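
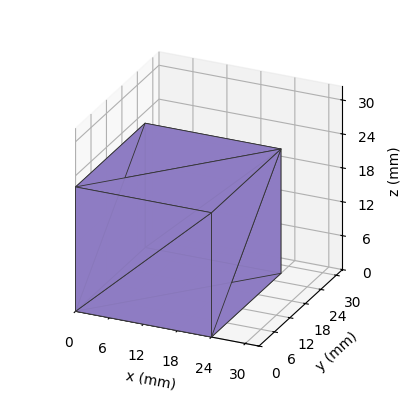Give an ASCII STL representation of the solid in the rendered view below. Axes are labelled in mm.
Reading the render: the shape is a rectangular box, roughly 24 × 27 mm footprint and 22 mm tall (dimensions read to the nearest mm from the axis ticks). For the STL, each face is triangulated and given an outward normal.

solid part
  facet normal 0.0000 0.0000 -1.0000
    outer loop
      vertex 24.000 27.000 0.000
      vertex 24.000 0.000 0.000
      vertex 0.000 0.000 0.000
    endloop
  endfacet
  facet normal 0.0000 0.0000 -1.0000
    outer loop
      vertex 0.000 27.000 0.000
      vertex 24.000 27.000 0.000
      vertex 0.000 0.000 0.000
    endloop
  endfacet
  facet normal 0.0000 0.0000 1.0000
    outer loop
      vertex 0.000 0.000 22.000
      vertex 24.000 0.000 22.000
      vertex 24.000 27.000 22.000
    endloop
  endfacet
  facet normal 0.0000 0.0000 1.0000
    outer loop
      vertex 0.000 0.000 22.000
      vertex 24.000 27.000 22.000
      vertex 0.000 27.000 22.000
    endloop
  endfacet
  facet normal 0.0000 -1.0000 0.0000
    outer loop
      vertex 0.000 0.000 0.000
      vertex 24.000 0.000 0.000
      vertex 24.000 0.000 22.000
    endloop
  endfacet
  facet normal 0.0000 -1.0000 0.0000
    outer loop
      vertex 0.000 0.000 0.000
      vertex 24.000 0.000 22.000
      vertex 0.000 0.000 22.000
    endloop
  endfacet
  facet normal 0.0000 1.0000 0.0000
    outer loop
      vertex 24.000 27.000 22.000
      vertex 24.000 27.000 0.000
      vertex 0.000 27.000 0.000
    endloop
  endfacet
  facet normal 0.0000 1.0000 0.0000
    outer loop
      vertex 0.000 27.000 22.000
      vertex 24.000 27.000 22.000
      vertex 0.000 27.000 0.000
    endloop
  endfacet
  facet normal -1.0000 0.0000 0.0000
    outer loop
      vertex 0.000 27.000 22.000
      vertex 0.000 27.000 0.000
      vertex 0.000 0.000 0.000
    endloop
  endfacet
  facet normal -1.0000 0.0000 0.0000
    outer loop
      vertex 0.000 0.000 22.000
      vertex 0.000 27.000 22.000
      vertex 0.000 0.000 0.000
    endloop
  endfacet
  facet normal 1.0000 0.0000 0.0000
    outer loop
      vertex 24.000 0.000 0.000
      vertex 24.000 27.000 0.000
      vertex 24.000 27.000 22.000
    endloop
  endfacet
  facet normal 1.0000 0.0000 0.0000
    outer loop
      vertex 24.000 0.000 0.000
      vertex 24.000 27.000 22.000
      vertex 24.000 0.000 22.000
    endloop
  endfacet
endsolid part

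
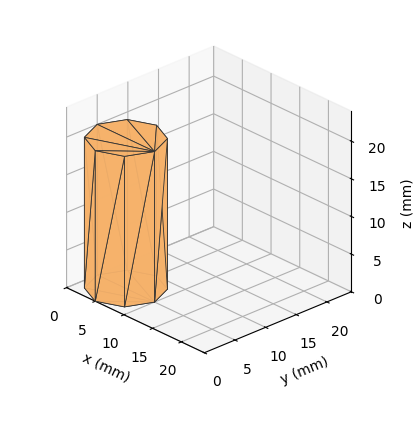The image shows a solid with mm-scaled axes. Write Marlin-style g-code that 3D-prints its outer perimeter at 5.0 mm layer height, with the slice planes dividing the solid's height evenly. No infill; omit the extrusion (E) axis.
Reading the render: the shape is a regular 8-sided prism (a cylinder approximated with 8 flat sides), circumscribed radius ≈ 5 mm, height ≈ 20 mm (dimensions read to the nearest mm from the axis ticks). For the g-code, the solid's height is divided into equal slices at the stated Δz and each level perimeter traced with G1 moves after a G0 lift.

; perimeter-only toolpath
G21 ; units = mm
G90 ; absolute positioning
G28 ; home
; layer 1
G0 Z5.0
G0 X10.0 Y5.0
G1 X8.5 Y8.5
G1 X5.0 Y10.0
G1 X1.5 Y8.5
G1 X0.0 Y5.0
G1 X1.5 Y1.5
G1 X5.0 Y0.0
G1 X8.5 Y1.5
G1 X10.0 Y5.0
; layer 2
G0 Z10.0
G0 X10.0 Y5.0
G1 X8.5 Y8.5
G1 X5.0 Y10.0
G1 X1.5 Y8.5
G1 X0.0 Y5.0
G1 X1.5 Y1.5
G1 X5.0 Y0.0
G1 X8.5 Y1.5
G1 X10.0 Y5.0
; layer 3
G0 Z15.0
G0 X10.0 Y5.0
G1 X8.5 Y8.5
G1 X5.0 Y10.0
G1 X1.5 Y8.5
G1 X0.0 Y5.0
G1 X1.5 Y1.5
G1 X5.0 Y0.0
G1 X8.5 Y1.5
G1 X10.0 Y5.0
; layer 4
G0 Z20.0
G0 X10.0 Y5.0
G1 X8.5 Y8.5
G1 X5.0 Y10.0
G1 X1.5 Y8.5
G1 X0.0 Y5.0
G1 X1.5 Y1.5
G1 X5.0 Y0.0
G1 X8.5 Y1.5
G1 X10.0 Y5.0
M2 ; end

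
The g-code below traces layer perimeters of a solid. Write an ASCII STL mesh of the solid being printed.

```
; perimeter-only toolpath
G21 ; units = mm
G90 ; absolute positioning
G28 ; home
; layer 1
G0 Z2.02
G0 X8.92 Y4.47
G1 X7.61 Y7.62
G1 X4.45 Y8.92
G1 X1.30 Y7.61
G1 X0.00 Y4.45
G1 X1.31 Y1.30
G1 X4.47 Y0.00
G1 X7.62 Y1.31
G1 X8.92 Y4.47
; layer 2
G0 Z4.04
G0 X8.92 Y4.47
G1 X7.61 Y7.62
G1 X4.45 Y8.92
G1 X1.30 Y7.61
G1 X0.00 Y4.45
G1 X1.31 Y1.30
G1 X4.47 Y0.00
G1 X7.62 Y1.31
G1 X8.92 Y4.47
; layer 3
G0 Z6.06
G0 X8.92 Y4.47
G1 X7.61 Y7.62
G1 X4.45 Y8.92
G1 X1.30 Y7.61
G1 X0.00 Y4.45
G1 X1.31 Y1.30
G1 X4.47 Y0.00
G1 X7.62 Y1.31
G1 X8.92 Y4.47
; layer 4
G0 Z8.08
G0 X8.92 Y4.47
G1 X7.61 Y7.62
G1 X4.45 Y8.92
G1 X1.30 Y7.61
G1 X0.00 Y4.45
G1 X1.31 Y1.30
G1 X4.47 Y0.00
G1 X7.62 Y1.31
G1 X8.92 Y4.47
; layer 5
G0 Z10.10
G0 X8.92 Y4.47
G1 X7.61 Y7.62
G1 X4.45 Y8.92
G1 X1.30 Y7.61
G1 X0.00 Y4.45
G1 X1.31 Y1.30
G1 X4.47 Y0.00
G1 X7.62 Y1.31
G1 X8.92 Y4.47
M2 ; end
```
solid part
  facet normal 0.0000 0.0000 -1.0000
    outer loop
      vertex 4.45 8.92 0.00
      vertex 7.61 7.62 0.00
      vertex 8.92 4.47 0.00
    endloop
  endfacet
  facet normal 0.0000 0.0000 -1.0000
    outer loop
      vertex 1.30 7.61 0.00
      vertex 4.45 8.92 0.00
      vertex 8.92 4.47 0.00
    endloop
  endfacet
  facet normal 0.0000 0.0000 -1.0000
    outer loop
      vertex 0.00 4.45 0.00
      vertex 1.30 7.61 0.00
      vertex 8.92 4.47 0.00
    endloop
  endfacet
  facet normal 0.0000 0.0000 -1.0000
    outer loop
      vertex 1.31 1.30 0.00
      vertex 0.00 4.45 0.00
      vertex 8.92 4.47 0.00
    endloop
  endfacet
  facet normal 0.0000 0.0000 -1.0000
    outer loop
      vertex 4.47 0.00 0.00
      vertex 1.31 1.30 0.00
      vertex 8.92 4.47 0.00
    endloop
  endfacet
  facet normal 0.0000 0.0000 -1.0000
    outer loop
      vertex 7.62 1.31 0.00
      vertex 4.47 0.00 0.00
      vertex 8.92 4.47 0.00
    endloop
  endfacet
  facet normal 0.0000 0.0000 1.0000
    outer loop
      vertex 8.92 4.47 10.10
      vertex 7.61 7.62 10.10
      vertex 4.45 8.92 10.10
    endloop
  endfacet
  facet normal 0.0000 0.0000 1.0000
    outer loop
      vertex 8.92 4.47 10.10
      vertex 4.45 8.92 10.10
      vertex 1.30 7.61 10.10
    endloop
  endfacet
  facet normal 0.0000 0.0000 1.0000
    outer loop
      vertex 8.92 4.47 10.10
      vertex 1.30 7.61 10.10
      vertex 0.00 4.45 10.10
    endloop
  endfacet
  facet normal 0.0000 0.0000 1.0000
    outer loop
      vertex 8.92 4.47 10.10
      vertex 0.00 4.45 10.10
      vertex 1.31 1.30 10.10
    endloop
  endfacet
  facet normal 0.0000 0.0000 1.0000
    outer loop
      vertex 8.92 4.47 10.10
      vertex 1.31 1.30 10.10
      vertex 4.47 0.00 10.10
    endloop
  endfacet
  facet normal 0.0000 0.0000 1.0000
    outer loop
      vertex 8.92 4.47 10.10
      vertex 4.47 0.00 10.10
      vertex 7.62 1.31 10.10
    endloop
  endfacet
  facet normal 0.9233 0.3840 0.0000
    outer loop
      vertex 8.92 4.47 0.00
      vertex 7.61 7.62 0.00
      vertex 7.61 7.62 10.10
    endloop
  endfacet
  facet normal 0.9233 0.3840 0.0000
    outer loop
      vertex 8.92 4.47 0.00
      vertex 7.61 7.62 10.10
      vertex 8.92 4.47 10.10
    endloop
  endfacet
  facet normal 0.3805 0.9248 0.0000
    outer loop
      vertex 7.61 7.62 0.00
      vertex 4.45 8.92 0.00
      vertex 4.45 8.92 10.10
    endloop
  endfacet
  facet normal 0.3805 0.9248 0.0000
    outer loop
      vertex 7.61 7.62 0.00
      vertex 4.45 8.92 10.10
      vertex 7.61 7.62 10.10
    endloop
  endfacet
  facet normal -0.3840 0.9233 0.0000
    outer loop
      vertex 4.45 8.92 0.00
      vertex 1.30 7.61 0.00
      vertex 1.30 7.61 10.10
    endloop
  endfacet
  facet normal -0.3840 0.9233 0.0000
    outer loop
      vertex 4.45 8.92 0.00
      vertex 1.30 7.61 10.10
      vertex 4.45 8.92 10.10
    endloop
  endfacet
  facet normal -0.9248 0.3805 0.0000
    outer loop
      vertex 1.30 7.61 0.00
      vertex 0.00 4.45 0.00
      vertex 0.00 4.45 10.10
    endloop
  endfacet
  facet normal -0.9248 0.3805 0.0000
    outer loop
      vertex 1.30 7.61 0.00
      vertex 0.00 4.45 10.10
      vertex 1.30 7.61 10.10
    endloop
  endfacet
  facet normal -0.9233 -0.3840 0.0000
    outer loop
      vertex 0.00 4.45 0.00
      vertex 1.31 1.30 0.00
      vertex 1.31 1.30 10.10
    endloop
  endfacet
  facet normal -0.9233 -0.3840 0.0000
    outer loop
      vertex 0.00 4.45 0.00
      vertex 1.31 1.30 10.10
      vertex 0.00 4.45 10.10
    endloop
  endfacet
  facet normal -0.3805 -0.9248 0.0000
    outer loop
      vertex 1.31 1.30 0.00
      vertex 4.47 0.00 0.00
      vertex 4.47 0.00 10.10
    endloop
  endfacet
  facet normal -0.3805 -0.9248 0.0000
    outer loop
      vertex 1.31 1.30 0.00
      vertex 4.47 0.00 10.10
      vertex 1.31 1.30 10.10
    endloop
  endfacet
  facet normal 0.3840 -0.9233 0.0000
    outer loop
      vertex 4.47 0.00 0.00
      vertex 7.62 1.31 0.00
      vertex 7.62 1.31 10.10
    endloop
  endfacet
  facet normal 0.3840 -0.9233 0.0000
    outer loop
      vertex 4.47 0.00 0.00
      vertex 7.62 1.31 10.10
      vertex 4.47 0.00 10.10
    endloop
  endfacet
  facet normal 0.9248 -0.3805 0.0000
    outer loop
      vertex 7.62 1.31 0.00
      vertex 8.92 4.47 0.00
      vertex 8.92 4.47 10.10
    endloop
  endfacet
  facet normal 0.9248 -0.3805 0.0000
    outer loop
      vertex 7.62 1.31 0.00
      vertex 8.92 4.47 10.10
      vertex 7.62 1.31 10.10
    endloop
  endfacet
endsolid part

The G0 Z moves step by Δz≈2.02 mm. Every layer's G1 loop is the same polygon, so the solid is a straight extrusion of it from z=0 to z≈10.1. Closing with flat bottom and top caps and triangulating gives 28 facets — a regular 8-sided prism (a cylinder approximated with 8 flat sides), circumscribed radius ≈ 4.46 mm, height ≈ 10.1 mm.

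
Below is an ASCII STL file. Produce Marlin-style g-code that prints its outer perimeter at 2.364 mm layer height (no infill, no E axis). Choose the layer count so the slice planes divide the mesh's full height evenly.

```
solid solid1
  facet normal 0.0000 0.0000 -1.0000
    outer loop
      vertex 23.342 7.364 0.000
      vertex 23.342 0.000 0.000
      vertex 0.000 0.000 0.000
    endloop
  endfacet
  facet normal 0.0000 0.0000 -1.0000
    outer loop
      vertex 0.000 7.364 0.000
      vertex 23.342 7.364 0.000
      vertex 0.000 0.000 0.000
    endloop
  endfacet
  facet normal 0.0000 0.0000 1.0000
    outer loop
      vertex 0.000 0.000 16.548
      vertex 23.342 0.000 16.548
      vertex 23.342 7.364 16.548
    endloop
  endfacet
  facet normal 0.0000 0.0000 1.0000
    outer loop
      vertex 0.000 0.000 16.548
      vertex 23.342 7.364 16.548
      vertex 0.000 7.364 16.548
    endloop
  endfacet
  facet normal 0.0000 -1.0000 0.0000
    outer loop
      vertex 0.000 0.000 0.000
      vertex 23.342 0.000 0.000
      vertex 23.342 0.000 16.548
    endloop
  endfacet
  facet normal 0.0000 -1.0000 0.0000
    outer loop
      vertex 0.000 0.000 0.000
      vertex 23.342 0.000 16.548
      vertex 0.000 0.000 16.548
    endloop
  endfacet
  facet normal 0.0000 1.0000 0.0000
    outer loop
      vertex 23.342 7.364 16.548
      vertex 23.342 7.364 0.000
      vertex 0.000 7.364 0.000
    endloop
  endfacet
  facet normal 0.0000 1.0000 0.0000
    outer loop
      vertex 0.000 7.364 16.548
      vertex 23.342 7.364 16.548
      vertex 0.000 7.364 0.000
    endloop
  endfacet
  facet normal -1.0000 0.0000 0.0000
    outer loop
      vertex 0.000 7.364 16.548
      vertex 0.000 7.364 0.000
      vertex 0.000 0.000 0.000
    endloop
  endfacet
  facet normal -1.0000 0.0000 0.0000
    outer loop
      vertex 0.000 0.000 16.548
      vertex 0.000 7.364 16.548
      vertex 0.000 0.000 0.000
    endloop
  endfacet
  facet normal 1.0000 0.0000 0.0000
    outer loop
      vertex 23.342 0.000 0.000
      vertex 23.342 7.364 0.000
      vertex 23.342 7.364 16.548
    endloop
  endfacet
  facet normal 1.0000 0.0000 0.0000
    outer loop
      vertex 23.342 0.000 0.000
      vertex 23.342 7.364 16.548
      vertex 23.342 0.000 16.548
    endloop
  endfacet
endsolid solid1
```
; perimeter-only toolpath
G21 ; units = mm
G90 ; absolute positioning
G28 ; home
; layer 1
G0 Z2.364
G0 X0.000 Y0.000
G1 X23.342 Y0.000
G1 X23.342 Y7.364
G1 X0.000 Y7.364
G1 X0.000 Y0.000
; layer 2
G0 Z4.728
G0 X0.000 Y0.000
G1 X23.342 Y0.000
G1 X23.342 Y7.364
G1 X0.000 Y7.364
G1 X0.000 Y0.000
; layer 3
G0 Z7.092
G0 X0.000 Y0.000
G1 X23.342 Y0.000
G1 X23.342 Y7.364
G1 X0.000 Y7.364
G1 X0.000 Y0.000
; layer 4
G0 Z9.456
G0 X0.000 Y0.000
G1 X23.342 Y0.000
G1 X23.342 Y7.364
G1 X0.000 Y7.364
G1 X0.000 Y0.000
; layer 5
G0 Z11.820
G0 X0.000 Y0.000
G1 X23.342 Y0.000
G1 X23.342 Y7.364
G1 X0.000 Y7.364
G1 X0.000 Y0.000
; layer 6
G0 Z14.184
G0 X0.000 Y0.000
G1 X23.342 Y0.000
G1 X23.342 Y7.364
G1 X0.000 Y7.364
G1 X0.000 Y0.000
; layer 7
G0 Z16.548
G0 X0.000 Y0.000
G1 X23.342 Y0.000
G1 X23.342 Y7.364
G1 X0.000 Y7.364
G1 X0.000 Y0.000
M2 ; end

The solid is a rectangular box, roughly 23.3 × 7.36 mm footprint and 16.5 mm tall. Slicing at Δz = 2.364 mm — 7 equal slices spanning the solid's height, so layer i sits at z = i·h/7 — gives 7 non-empty perimeters. Each is a 4-segment closed polygon; G0 lifts to the layer z and rapids to the start vertex, then G1 traces the edges.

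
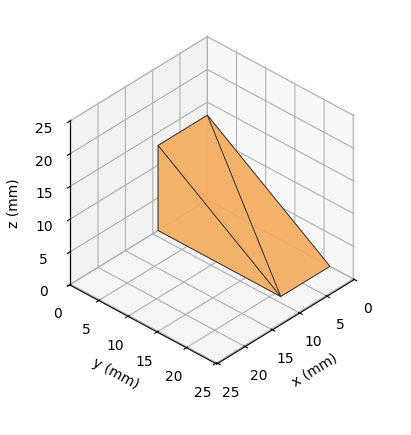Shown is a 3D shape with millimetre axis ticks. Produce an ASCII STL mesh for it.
Reading the render: the shape is a wedge (ramp): 9 × 21 mm base, rising to 13 mm along the y=0 edge and sloping linearly to z=0 at y=21 (dimensions read to the nearest mm from the axis ticks). For the STL, each face is triangulated and given an outward normal.

solid part
  facet normal 0.0000 0.0000 -1.0000
    outer loop
      vertex 9.00 21.00 0.00
      vertex 9.00 0.00 0.00
      vertex 0.00 0.00 0.00
    endloop
  endfacet
  facet normal 0.0000 0.0000 -1.0000
    outer loop
      vertex 0.00 21.00 0.00
      vertex 9.00 21.00 0.00
      vertex 0.00 0.00 0.00
    endloop
  endfacet
  facet normal 0.0000 -1.0000 0.0000
    outer loop
      vertex 0.00 0.00 0.00
      vertex 9.00 0.00 0.00
      vertex 9.00 0.00 13.00
    endloop
  endfacet
  facet normal 0.0000 -1.0000 0.0000
    outer loop
      vertex 0.00 0.00 0.00
      vertex 9.00 0.00 13.00
      vertex 0.00 0.00 13.00
    endloop
  endfacet
  facet normal 0.0000 0.5264 0.8503
    outer loop
      vertex 0.00 0.00 13.00
      vertex 9.00 0.00 13.00
      vertex 9.00 21.00 0.00
    endloop
  endfacet
  facet normal 0.0000 0.5264 0.8503
    outer loop
      vertex 0.00 0.00 13.00
      vertex 9.00 21.00 0.00
      vertex 0.00 21.00 0.00
    endloop
  endfacet
  facet normal -1.0000 0.0000 0.0000
    outer loop
      vertex 0.00 0.00 13.00
      vertex 0.00 21.00 0.00
      vertex 0.00 0.00 0.00
    endloop
  endfacet
  facet normal 1.0000 0.0000 0.0000
    outer loop
      vertex 9.00 0.00 0.00
      vertex 9.00 21.00 0.00
      vertex 9.00 0.00 13.00
    endloop
  endfacet
endsolid part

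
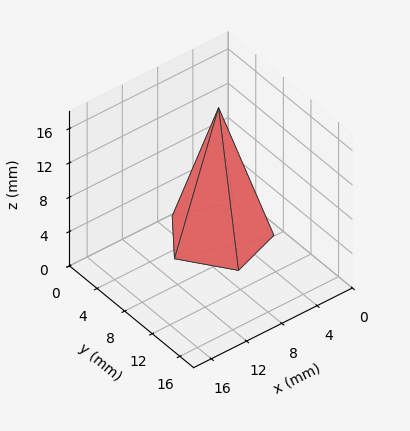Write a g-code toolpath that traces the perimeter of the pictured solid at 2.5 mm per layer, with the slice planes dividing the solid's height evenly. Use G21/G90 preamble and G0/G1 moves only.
Reading the render: the shape is a regular 5-sided pyramid, base circumscribed radius ≈ 5 mm, apex at z ≈ 15 mm (dimensions read to the nearest mm from the axis ticks). For the g-code, the solid's height is divided into equal slices at the stated Δz and each level perimeter traced with G1 moves after a G0 lift.

; perimeter-only toolpath
G21 ; units = mm
G90 ; absolute positioning
G28 ; home
; layer 1
G0 Z2.5
G0 X9.2 Y5.0
G1 X6.2 Y9.0
G1 X1.7 Y7.4
G1 X1.7 Y2.6
G1 X6.2 Y1.0
G1 X9.2 Y5.0
; layer 2
G0 Z5.0
G0 X8.3 Y5.0
G1 X6.0 Y8.2
G1 X2.3 Y6.9
G1 X2.3 Y3.1
G1 X6.0 Y1.8
G1 X8.3 Y5.0
; layer 3
G0 Z7.5
G0 X7.5 Y5.0
G1 X5.8 Y7.4
G1 X3.0 Y6.5
G1 X3.0 Y3.5
G1 X5.8 Y2.6
G1 X7.5 Y5.0
; layer 4
G0 Z10.0
G0 X6.7 Y5.0
G1 X5.5 Y6.6
G1 X3.7 Y6.0
G1 X3.7 Y4.0
G1 X5.5 Y3.4
G1 X6.7 Y5.0
; layer 5
G0 Z12.5
G0 X5.8 Y5.0
G1 X5.2 Y5.8
G1 X4.3 Y5.5
G1 X4.3 Y4.5
G1 X5.2 Y4.2
G1 X5.8 Y5.0
M2 ; end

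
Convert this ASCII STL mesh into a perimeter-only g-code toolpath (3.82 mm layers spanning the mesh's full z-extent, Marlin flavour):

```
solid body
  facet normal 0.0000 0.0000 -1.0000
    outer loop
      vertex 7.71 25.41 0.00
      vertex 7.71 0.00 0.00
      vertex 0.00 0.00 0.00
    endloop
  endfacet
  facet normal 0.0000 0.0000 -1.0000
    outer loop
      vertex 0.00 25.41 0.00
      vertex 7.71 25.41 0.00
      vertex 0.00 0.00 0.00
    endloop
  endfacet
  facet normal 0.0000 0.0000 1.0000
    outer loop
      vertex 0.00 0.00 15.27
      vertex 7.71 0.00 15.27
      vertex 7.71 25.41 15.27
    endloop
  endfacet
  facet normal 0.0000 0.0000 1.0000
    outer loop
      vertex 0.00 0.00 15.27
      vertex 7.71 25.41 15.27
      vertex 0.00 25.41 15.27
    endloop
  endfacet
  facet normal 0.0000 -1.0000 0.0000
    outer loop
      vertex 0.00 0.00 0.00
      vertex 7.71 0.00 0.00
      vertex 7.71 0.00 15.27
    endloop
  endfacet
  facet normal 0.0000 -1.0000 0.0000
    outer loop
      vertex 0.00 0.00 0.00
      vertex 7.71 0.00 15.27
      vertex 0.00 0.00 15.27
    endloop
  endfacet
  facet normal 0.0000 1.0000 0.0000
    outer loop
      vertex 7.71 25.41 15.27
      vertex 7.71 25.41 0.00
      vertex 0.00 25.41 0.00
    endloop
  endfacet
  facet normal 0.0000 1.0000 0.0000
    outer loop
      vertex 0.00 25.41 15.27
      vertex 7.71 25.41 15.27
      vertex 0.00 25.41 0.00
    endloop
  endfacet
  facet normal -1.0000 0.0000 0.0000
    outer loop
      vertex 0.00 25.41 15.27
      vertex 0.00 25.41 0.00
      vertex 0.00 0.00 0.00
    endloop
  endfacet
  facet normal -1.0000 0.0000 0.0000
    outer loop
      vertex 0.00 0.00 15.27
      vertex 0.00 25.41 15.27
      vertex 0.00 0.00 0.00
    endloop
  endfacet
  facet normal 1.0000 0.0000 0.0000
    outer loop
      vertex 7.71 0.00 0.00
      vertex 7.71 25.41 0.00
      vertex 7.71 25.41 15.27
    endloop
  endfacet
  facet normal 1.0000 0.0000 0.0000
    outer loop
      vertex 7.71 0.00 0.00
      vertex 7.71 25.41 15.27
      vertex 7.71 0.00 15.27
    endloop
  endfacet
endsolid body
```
; perimeter-only toolpath
G21 ; units = mm
G90 ; absolute positioning
G28 ; home
; layer 1
G0 Z3.82
G0 X0.00 Y0.00
G1 X7.71 Y0.00
G1 X7.71 Y25.41
G1 X0.00 Y25.41
G1 X0.00 Y0.00
; layer 2
G0 Z7.63
G0 X0.00 Y0.00
G1 X7.71 Y0.00
G1 X7.71 Y25.41
G1 X0.00 Y25.41
G1 X0.00 Y0.00
; layer 3
G0 Z11.45
G0 X0.00 Y0.00
G1 X7.71 Y0.00
G1 X7.71 Y25.41
G1 X0.00 Y25.41
G1 X0.00 Y0.00
; layer 4
G0 Z15.27
G0 X0.00 Y0.00
G1 X7.71 Y0.00
G1 X7.71 Y25.41
G1 X0.00 Y25.41
G1 X0.00 Y0.00
M2 ; end

The solid is a rectangular box, roughly 7.71 × 25.4 mm footprint and 15.3 mm tall. Slicing at Δz = 3.82 mm — 4 equal slices spanning the solid's height, so layer i sits at z = i·h/4 — gives 4 non-empty perimeters. Each is a 4-segment closed polygon; G0 lifts to the layer z and rapids to the start vertex, then G1 traces the edges.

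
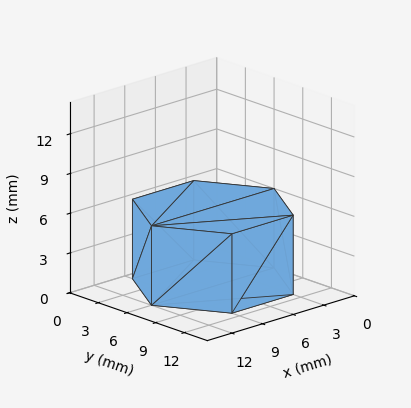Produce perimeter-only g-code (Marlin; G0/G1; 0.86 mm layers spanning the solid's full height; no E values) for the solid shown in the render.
Reading the render: the shape is a regular 6-sided prism (a cylinder approximated with 6 flat sides), circumscribed radius ≈ 6 mm, height ≈ 6 mm (dimensions read to the nearest mm from the axis ticks). For the g-code, the solid's height is divided into equal slices at the stated Δz and each level perimeter traced with G1 moves after a G0 lift.

; perimeter-only toolpath
G21 ; units = mm
G90 ; absolute positioning
G28 ; home
; layer 1
G0 Z0.86
G0 X12.00 Y6.00
G1 X9.00 Y11.20
G1 X3.00 Y11.20
G1 X0.00 Y6.00
G1 X3.00 Y0.80
G1 X9.00 Y0.80
G1 X12.00 Y6.00
; layer 2
G0 Z1.71
G0 X12.00 Y6.00
G1 X9.00 Y11.20
G1 X3.00 Y11.20
G1 X0.00 Y6.00
G1 X3.00 Y0.80
G1 X9.00 Y0.80
G1 X12.00 Y6.00
; layer 3
G0 Z2.57
G0 X12.00 Y6.00
G1 X9.00 Y11.20
G1 X3.00 Y11.20
G1 X0.00 Y6.00
G1 X3.00 Y0.80
G1 X9.00 Y0.80
G1 X12.00 Y6.00
; layer 4
G0 Z3.43
G0 X12.00 Y6.00
G1 X9.00 Y11.20
G1 X3.00 Y11.20
G1 X0.00 Y6.00
G1 X3.00 Y0.80
G1 X9.00 Y0.80
G1 X12.00 Y6.00
; layer 5
G0 Z4.29
G0 X12.00 Y6.00
G1 X9.00 Y11.20
G1 X3.00 Y11.20
G1 X0.00 Y6.00
G1 X3.00 Y0.80
G1 X9.00 Y0.80
G1 X12.00 Y6.00
; layer 6
G0 Z5.14
G0 X12.00 Y6.00
G1 X9.00 Y11.20
G1 X3.00 Y11.20
G1 X0.00 Y6.00
G1 X3.00 Y0.80
G1 X9.00 Y0.80
G1 X12.00 Y6.00
; layer 7
G0 Z6.00
G0 X12.00 Y6.00
G1 X9.00 Y11.20
G1 X3.00 Y11.20
G1 X0.00 Y6.00
G1 X3.00 Y0.80
G1 X9.00 Y0.80
G1 X12.00 Y6.00
M2 ; end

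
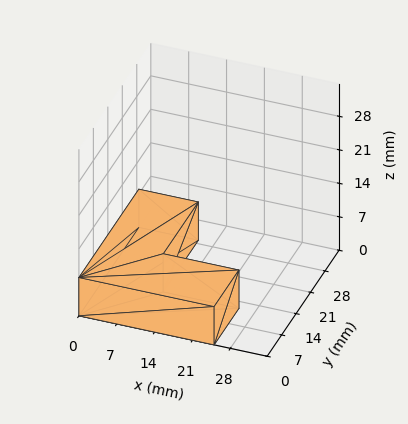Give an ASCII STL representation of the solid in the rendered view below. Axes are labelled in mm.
Reading the render: the shape is an L-shaped prism: outer 25 × 29 mm, arm thicknesses ≈ 12 mm (horizontal) and 11 mm (vertical), extruded 8 mm in z (dimensions read to the nearest mm from the axis ticks). For the STL, each face is triangulated and given an outward normal.

solid part
  facet normal 0.0000 0.0000 -1.0000
    outer loop
      vertex 25.00 12.00 0.00
      vertex 25.00 0.00 0.00
      vertex 0.00 0.00 0.00
    endloop
  endfacet
  facet normal 0.0000 0.0000 -1.0000
    outer loop
      vertex 11.00 12.00 0.00
      vertex 25.00 12.00 0.00
      vertex 0.00 0.00 0.00
    endloop
  endfacet
  facet normal 0.0000 0.0000 -1.0000
    outer loop
      vertex 11.00 29.00 0.00
      vertex 11.00 12.00 0.00
      vertex 0.00 0.00 0.00
    endloop
  endfacet
  facet normal 0.0000 0.0000 -1.0000
    outer loop
      vertex 0.00 29.00 0.00
      vertex 11.00 29.00 0.00
      vertex 0.00 0.00 0.00
    endloop
  endfacet
  facet normal 0.0000 0.0000 1.0000
    outer loop
      vertex 0.00 0.00 8.00
      vertex 25.00 0.00 8.00
      vertex 25.00 12.00 8.00
    endloop
  endfacet
  facet normal 0.0000 0.0000 1.0000
    outer loop
      vertex 0.00 0.00 8.00
      vertex 25.00 12.00 8.00
      vertex 11.00 12.00 8.00
    endloop
  endfacet
  facet normal 0.0000 0.0000 1.0000
    outer loop
      vertex 0.00 0.00 8.00
      vertex 11.00 12.00 8.00
      vertex 11.00 29.00 8.00
    endloop
  endfacet
  facet normal 0.0000 0.0000 1.0000
    outer loop
      vertex 0.00 0.00 8.00
      vertex 11.00 29.00 8.00
      vertex 0.00 29.00 8.00
    endloop
  endfacet
  facet normal 0.0000 -1.0000 0.0000
    outer loop
      vertex 0.00 0.00 0.00
      vertex 25.00 0.00 0.00
      vertex 25.00 0.00 8.00
    endloop
  endfacet
  facet normal 0.0000 -1.0000 0.0000
    outer loop
      vertex 0.00 0.00 0.00
      vertex 25.00 0.00 8.00
      vertex 0.00 0.00 8.00
    endloop
  endfacet
  facet normal 1.0000 0.0000 0.0000
    outer loop
      vertex 25.00 0.00 0.00
      vertex 25.00 12.00 0.00
      vertex 25.00 12.00 8.00
    endloop
  endfacet
  facet normal 1.0000 0.0000 0.0000
    outer loop
      vertex 25.00 0.00 0.00
      vertex 25.00 12.00 8.00
      vertex 25.00 0.00 8.00
    endloop
  endfacet
  facet normal 0.0000 1.0000 0.0000
    outer loop
      vertex 25.00 12.00 0.00
      vertex 11.00 12.00 0.00
      vertex 11.00 12.00 8.00
    endloop
  endfacet
  facet normal 0.0000 1.0000 0.0000
    outer loop
      vertex 25.00 12.00 0.00
      vertex 11.00 12.00 8.00
      vertex 25.00 12.00 8.00
    endloop
  endfacet
  facet normal 1.0000 0.0000 0.0000
    outer loop
      vertex 11.00 12.00 0.00
      vertex 11.00 29.00 0.00
      vertex 11.00 29.00 8.00
    endloop
  endfacet
  facet normal 1.0000 0.0000 0.0000
    outer loop
      vertex 11.00 12.00 0.00
      vertex 11.00 29.00 8.00
      vertex 11.00 12.00 8.00
    endloop
  endfacet
  facet normal 0.0000 1.0000 0.0000
    outer loop
      vertex 11.00 29.00 0.00
      vertex 0.00 29.00 0.00
      vertex 0.00 29.00 8.00
    endloop
  endfacet
  facet normal 0.0000 1.0000 0.0000
    outer loop
      vertex 11.00 29.00 0.00
      vertex 0.00 29.00 8.00
      vertex 11.00 29.00 8.00
    endloop
  endfacet
  facet normal -1.0000 0.0000 0.0000
    outer loop
      vertex 0.00 29.00 0.00
      vertex 0.00 0.00 0.00
      vertex 0.00 0.00 8.00
    endloop
  endfacet
  facet normal -1.0000 0.0000 0.0000
    outer loop
      vertex 0.00 29.00 0.00
      vertex 0.00 0.00 8.00
      vertex 0.00 29.00 8.00
    endloop
  endfacet
endsolid part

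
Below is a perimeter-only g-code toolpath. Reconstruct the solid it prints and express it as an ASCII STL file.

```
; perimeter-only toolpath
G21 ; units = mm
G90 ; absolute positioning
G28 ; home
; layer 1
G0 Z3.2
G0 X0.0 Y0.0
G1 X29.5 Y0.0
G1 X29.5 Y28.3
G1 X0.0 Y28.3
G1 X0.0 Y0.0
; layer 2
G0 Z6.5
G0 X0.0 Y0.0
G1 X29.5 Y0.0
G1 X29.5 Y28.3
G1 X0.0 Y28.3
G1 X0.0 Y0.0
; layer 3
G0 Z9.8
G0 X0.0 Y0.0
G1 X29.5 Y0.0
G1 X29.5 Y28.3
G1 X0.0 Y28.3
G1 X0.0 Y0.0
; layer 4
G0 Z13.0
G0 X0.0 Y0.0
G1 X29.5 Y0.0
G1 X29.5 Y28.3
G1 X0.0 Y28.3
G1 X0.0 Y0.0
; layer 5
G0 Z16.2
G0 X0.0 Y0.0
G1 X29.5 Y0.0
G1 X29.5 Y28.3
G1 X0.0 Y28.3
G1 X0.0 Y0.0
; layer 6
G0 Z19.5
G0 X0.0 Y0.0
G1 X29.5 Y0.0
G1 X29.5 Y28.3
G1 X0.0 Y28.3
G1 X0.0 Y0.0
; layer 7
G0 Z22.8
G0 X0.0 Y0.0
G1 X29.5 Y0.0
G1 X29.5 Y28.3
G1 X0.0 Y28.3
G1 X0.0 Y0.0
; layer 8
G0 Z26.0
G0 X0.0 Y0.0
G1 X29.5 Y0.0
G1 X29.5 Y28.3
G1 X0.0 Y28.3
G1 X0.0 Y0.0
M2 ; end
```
solid part
  facet normal 0.0000 0.0000 -1.0000
    outer loop
      vertex 29.5 28.3 0.0
      vertex 29.5 0.0 0.0
      vertex 0.0 0.0 0.0
    endloop
  endfacet
  facet normal 0.0000 0.0000 -1.0000
    outer loop
      vertex 0.0 28.3 0.0
      vertex 29.5 28.3 0.0
      vertex 0.0 0.0 0.0
    endloop
  endfacet
  facet normal 0.0000 0.0000 1.0000
    outer loop
      vertex 0.0 0.0 26.0
      vertex 29.5 0.0 26.0
      vertex 29.5 28.3 26.0
    endloop
  endfacet
  facet normal 0.0000 0.0000 1.0000
    outer loop
      vertex 0.0 0.0 26.0
      vertex 29.5 28.3 26.0
      vertex 0.0 28.3 26.0
    endloop
  endfacet
  facet normal 0.0000 -1.0000 0.0000
    outer loop
      vertex 0.0 0.0 0.0
      vertex 29.5 0.0 0.0
      vertex 29.5 0.0 26.0
    endloop
  endfacet
  facet normal 0.0000 -1.0000 0.0000
    outer loop
      vertex 0.0 0.0 0.0
      vertex 29.5 0.0 26.0
      vertex 0.0 0.0 26.0
    endloop
  endfacet
  facet normal 0.0000 1.0000 0.0000
    outer loop
      vertex 29.5 28.3 26.0
      vertex 29.5 28.3 0.0
      vertex 0.0 28.3 0.0
    endloop
  endfacet
  facet normal 0.0000 1.0000 0.0000
    outer loop
      vertex 0.0 28.3 26.0
      vertex 29.5 28.3 26.0
      vertex 0.0 28.3 0.0
    endloop
  endfacet
  facet normal -1.0000 0.0000 0.0000
    outer loop
      vertex 0.0 28.3 26.0
      vertex 0.0 28.3 0.0
      vertex 0.0 0.0 0.0
    endloop
  endfacet
  facet normal -1.0000 0.0000 0.0000
    outer loop
      vertex 0.0 0.0 26.0
      vertex 0.0 28.3 26.0
      vertex 0.0 0.0 0.0
    endloop
  endfacet
  facet normal 1.0000 0.0000 0.0000
    outer loop
      vertex 29.5 0.0 0.0
      vertex 29.5 28.3 0.0
      vertex 29.5 28.3 26.0
    endloop
  endfacet
  facet normal 1.0000 0.0000 0.0000
    outer loop
      vertex 29.5 0.0 0.0
      vertex 29.5 28.3 26.0
      vertex 29.5 0.0 26.0
    endloop
  endfacet
endsolid part

The G0 Z moves step by Δz≈3.2 mm. Every layer's G1 loop is the same polygon, so the solid is a straight extrusion of it from z=0 to z≈26. Closing with flat bottom and top caps and triangulating gives 12 facets — a rectangular box, roughly 29.5 × 28.3 mm footprint and 26 mm tall.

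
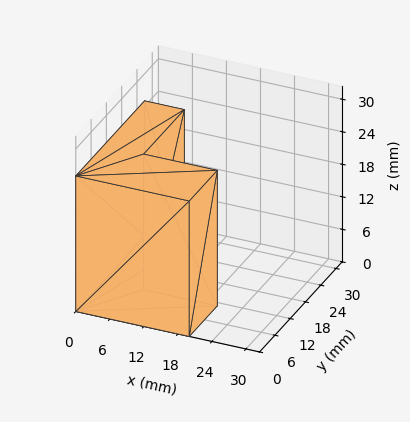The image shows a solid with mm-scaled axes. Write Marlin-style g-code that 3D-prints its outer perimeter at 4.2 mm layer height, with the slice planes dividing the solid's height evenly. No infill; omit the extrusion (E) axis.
Reading the render: the shape is an L-shaped prism: outer 20 × 27 mm, arm thicknesses ≈ 11 mm (horizontal) and 7 mm (vertical), extruded 25 mm in z (dimensions read to the nearest mm from the axis ticks). For the g-code, the solid's height is divided into equal slices at the stated Δz and each level perimeter traced with G1 moves after a G0 lift.

; perimeter-only toolpath
G21 ; units = mm
G90 ; absolute positioning
G28 ; home
; layer 1
G0 Z4.2
G0 X0.0 Y0.0
G1 X20.0 Y0.0
G1 X20.0 Y11.0
G1 X7.0 Y11.0
G1 X7.0 Y27.0
G1 X0.0 Y27.0
G1 X0.0 Y0.0
; layer 2
G0 Z8.3
G0 X0.0 Y0.0
G1 X20.0 Y0.0
G1 X20.0 Y11.0
G1 X7.0 Y11.0
G1 X7.0 Y27.0
G1 X0.0 Y27.0
G1 X0.0 Y0.0
; layer 3
G0 Z12.5
G0 X0.0 Y0.0
G1 X20.0 Y0.0
G1 X20.0 Y11.0
G1 X7.0 Y11.0
G1 X7.0 Y27.0
G1 X0.0 Y27.0
G1 X0.0 Y0.0
; layer 4
G0 Z16.7
G0 X0.0 Y0.0
G1 X20.0 Y0.0
G1 X20.0 Y11.0
G1 X7.0 Y11.0
G1 X7.0 Y27.0
G1 X0.0 Y27.0
G1 X0.0 Y0.0
; layer 5
G0 Z20.8
G0 X0.0 Y0.0
G1 X20.0 Y0.0
G1 X20.0 Y11.0
G1 X7.0 Y11.0
G1 X7.0 Y27.0
G1 X0.0 Y27.0
G1 X0.0 Y0.0
; layer 6
G0 Z25.0
G0 X0.0 Y0.0
G1 X20.0 Y0.0
G1 X20.0 Y11.0
G1 X7.0 Y11.0
G1 X7.0 Y27.0
G1 X0.0 Y27.0
G1 X0.0 Y0.0
M2 ; end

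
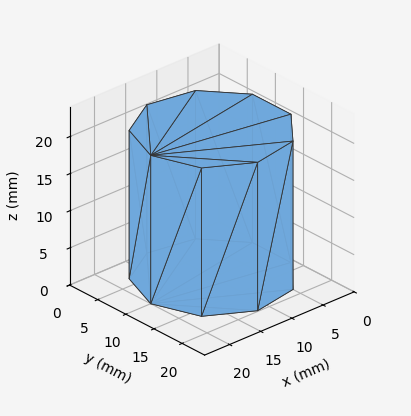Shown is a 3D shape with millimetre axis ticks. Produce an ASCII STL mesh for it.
Reading the render: the shape is a regular 9-sided prism (a cylinder approximated with 9 flat sides), circumscribed radius ≈ 10 mm, height ≈ 20 mm (dimensions read to the nearest mm from the axis ticks). For the STL, each face is triangulated and given an outward normal.

solid part
  facet normal 0.0000 0.0000 -1.0000
    outer loop
      vertex 11.74 19.85 0.00
      vertex 17.66 16.43 0.00
      vertex 20.00 10.00 0.00
    endloop
  endfacet
  facet normal 0.0000 0.0000 -1.0000
    outer loop
      vertex 5.00 18.66 0.00
      vertex 11.74 19.85 0.00
      vertex 20.00 10.00 0.00
    endloop
  endfacet
  facet normal 0.0000 0.0000 -1.0000
    outer loop
      vertex 0.60 13.42 0.00
      vertex 5.00 18.66 0.00
      vertex 20.00 10.00 0.00
    endloop
  endfacet
  facet normal 0.0000 0.0000 -1.0000
    outer loop
      vertex 0.60 6.58 0.00
      vertex 0.60 13.42 0.00
      vertex 20.00 10.00 0.00
    endloop
  endfacet
  facet normal 0.0000 0.0000 -1.0000
    outer loop
      vertex 5.00 1.34 0.00
      vertex 0.60 6.58 0.00
      vertex 20.00 10.00 0.00
    endloop
  endfacet
  facet normal 0.0000 0.0000 -1.0000
    outer loop
      vertex 11.74 0.15 0.00
      vertex 5.00 1.34 0.00
      vertex 20.00 10.00 0.00
    endloop
  endfacet
  facet normal 0.0000 0.0000 -1.0000
    outer loop
      vertex 17.66 3.57 0.00
      vertex 11.74 0.15 0.00
      vertex 20.00 10.00 0.00
    endloop
  endfacet
  facet normal 0.0000 0.0000 1.0000
    outer loop
      vertex 20.00 10.00 20.00
      vertex 17.66 16.43 20.00
      vertex 11.74 19.85 20.00
    endloop
  endfacet
  facet normal 0.0000 0.0000 1.0000
    outer loop
      vertex 20.00 10.00 20.00
      vertex 11.74 19.85 20.00
      vertex 5.00 18.66 20.00
    endloop
  endfacet
  facet normal 0.0000 0.0000 1.0000
    outer loop
      vertex 20.00 10.00 20.00
      vertex 5.00 18.66 20.00
      vertex 0.60 13.42 20.00
    endloop
  endfacet
  facet normal 0.0000 0.0000 1.0000
    outer loop
      vertex 20.00 10.00 20.00
      vertex 0.60 13.42 20.00
      vertex 0.60 6.58 20.00
    endloop
  endfacet
  facet normal 0.0000 0.0000 1.0000
    outer loop
      vertex 20.00 10.00 20.00
      vertex 0.60 6.58 20.00
      vertex 5.00 1.34 20.00
    endloop
  endfacet
  facet normal 0.0000 0.0000 1.0000
    outer loop
      vertex 20.00 10.00 20.00
      vertex 5.00 1.34 20.00
      vertex 11.74 0.15 20.00
    endloop
  endfacet
  facet normal 0.0000 0.0000 1.0000
    outer loop
      vertex 20.00 10.00 20.00
      vertex 11.74 0.15 20.00
      vertex 17.66 3.57 20.00
    endloop
  endfacet
  facet normal 0.9397 0.3420 0.0000
    outer loop
      vertex 20.00 10.00 0.00
      vertex 17.66 16.43 0.00
      vertex 17.66 16.43 20.00
    endloop
  endfacet
  facet normal 0.9397 0.3420 0.0000
    outer loop
      vertex 20.00 10.00 0.00
      vertex 17.66 16.43 20.00
      vertex 20.00 10.00 20.00
    endloop
  endfacet
  facet normal 0.5002 0.8659 0.0000
    outer loop
      vertex 17.66 16.43 0.00
      vertex 11.74 19.85 0.00
      vertex 11.74 19.85 20.00
    endloop
  endfacet
  facet normal 0.5002 0.8659 0.0000
    outer loop
      vertex 17.66 16.43 0.00
      vertex 11.74 19.85 20.00
      vertex 17.66 16.43 20.00
    endloop
  endfacet
  facet normal -0.1739 0.9848 0.0000
    outer loop
      vertex 11.74 19.85 0.00
      vertex 5.00 18.66 0.00
      vertex 5.00 18.66 20.00
    endloop
  endfacet
  facet normal -0.1739 0.9848 0.0000
    outer loop
      vertex 11.74 19.85 0.00
      vertex 5.00 18.66 20.00
      vertex 11.74 19.85 20.00
    endloop
  endfacet
  facet normal -0.7658 0.6431 0.0000
    outer loop
      vertex 5.00 18.66 0.00
      vertex 0.60 13.42 0.00
      vertex 0.60 13.42 20.00
    endloop
  endfacet
  facet normal -0.7658 0.6431 0.0000
    outer loop
      vertex 5.00 18.66 0.00
      vertex 0.60 13.42 20.00
      vertex 5.00 18.66 20.00
    endloop
  endfacet
  facet normal -1.0000 0.0000 0.0000
    outer loop
      vertex 0.60 13.42 0.00
      vertex 0.60 6.58 0.00
      vertex 0.60 6.58 20.00
    endloop
  endfacet
  facet normal -1.0000 0.0000 0.0000
    outer loop
      vertex 0.60 13.42 0.00
      vertex 0.60 6.58 20.00
      vertex 0.60 13.42 20.00
    endloop
  endfacet
  facet normal -0.7658 -0.6431 0.0000
    outer loop
      vertex 0.60 6.58 0.00
      vertex 5.00 1.34 0.00
      vertex 5.00 1.34 20.00
    endloop
  endfacet
  facet normal -0.7658 -0.6431 0.0000
    outer loop
      vertex 0.60 6.58 0.00
      vertex 5.00 1.34 20.00
      vertex 0.60 6.58 20.00
    endloop
  endfacet
  facet normal -0.1739 -0.9848 0.0000
    outer loop
      vertex 5.00 1.34 0.00
      vertex 11.74 0.15 0.00
      vertex 11.74 0.15 20.00
    endloop
  endfacet
  facet normal -0.1739 -0.9848 0.0000
    outer loop
      vertex 5.00 1.34 0.00
      vertex 11.74 0.15 20.00
      vertex 5.00 1.34 20.00
    endloop
  endfacet
  facet normal 0.5002 -0.8659 0.0000
    outer loop
      vertex 11.74 0.15 0.00
      vertex 17.66 3.57 0.00
      vertex 17.66 3.57 20.00
    endloop
  endfacet
  facet normal 0.5002 -0.8659 0.0000
    outer loop
      vertex 11.74 0.15 0.00
      vertex 17.66 3.57 20.00
      vertex 11.74 0.15 20.00
    endloop
  endfacet
  facet normal 0.9397 -0.3420 0.0000
    outer loop
      vertex 17.66 3.57 0.00
      vertex 20.00 10.00 0.00
      vertex 20.00 10.00 20.00
    endloop
  endfacet
  facet normal 0.9397 -0.3420 0.0000
    outer loop
      vertex 17.66 3.57 0.00
      vertex 20.00 10.00 20.00
      vertex 17.66 3.57 20.00
    endloop
  endfacet
endsolid part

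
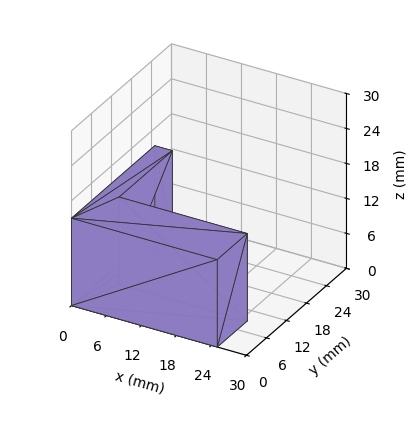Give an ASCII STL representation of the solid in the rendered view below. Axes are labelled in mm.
Reading the render: the shape is an L-shaped prism: outer 25 × 25 mm, arm thicknesses ≈ 9 mm (horizontal) and 3 mm (vertical), extruded 15 mm in z (dimensions read to the nearest mm from the axis ticks). For the STL, each face is triangulated and given an outward normal.

solid part
  facet normal 0.0000 0.0000 -1.0000
    outer loop
      vertex 25.000 9.000 0.000
      vertex 25.000 0.000 0.000
      vertex 0.000 0.000 0.000
    endloop
  endfacet
  facet normal 0.0000 0.0000 -1.0000
    outer loop
      vertex 3.000 9.000 0.000
      vertex 25.000 9.000 0.000
      vertex 0.000 0.000 0.000
    endloop
  endfacet
  facet normal 0.0000 0.0000 -1.0000
    outer loop
      vertex 3.000 25.000 0.000
      vertex 3.000 9.000 0.000
      vertex 0.000 0.000 0.000
    endloop
  endfacet
  facet normal 0.0000 0.0000 -1.0000
    outer loop
      vertex 0.000 25.000 0.000
      vertex 3.000 25.000 0.000
      vertex 0.000 0.000 0.000
    endloop
  endfacet
  facet normal 0.0000 0.0000 1.0000
    outer loop
      vertex 0.000 0.000 15.000
      vertex 25.000 0.000 15.000
      vertex 25.000 9.000 15.000
    endloop
  endfacet
  facet normal 0.0000 0.0000 1.0000
    outer loop
      vertex 0.000 0.000 15.000
      vertex 25.000 9.000 15.000
      vertex 3.000 9.000 15.000
    endloop
  endfacet
  facet normal 0.0000 0.0000 1.0000
    outer loop
      vertex 0.000 0.000 15.000
      vertex 3.000 9.000 15.000
      vertex 3.000 25.000 15.000
    endloop
  endfacet
  facet normal 0.0000 0.0000 1.0000
    outer loop
      vertex 0.000 0.000 15.000
      vertex 3.000 25.000 15.000
      vertex 0.000 25.000 15.000
    endloop
  endfacet
  facet normal 0.0000 -1.0000 0.0000
    outer loop
      vertex 0.000 0.000 0.000
      vertex 25.000 0.000 0.000
      vertex 25.000 0.000 15.000
    endloop
  endfacet
  facet normal 0.0000 -1.0000 0.0000
    outer loop
      vertex 0.000 0.000 0.000
      vertex 25.000 0.000 15.000
      vertex 0.000 0.000 15.000
    endloop
  endfacet
  facet normal 1.0000 0.0000 0.0000
    outer loop
      vertex 25.000 0.000 0.000
      vertex 25.000 9.000 0.000
      vertex 25.000 9.000 15.000
    endloop
  endfacet
  facet normal 1.0000 0.0000 0.0000
    outer loop
      vertex 25.000 0.000 0.000
      vertex 25.000 9.000 15.000
      vertex 25.000 0.000 15.000
    endloop
  endfacet
  facet normal 0.0000 1.0000 0.0000
    outer loop
      vertex 25.000 9.000 0.000
      vertex 3.000 9.000 0.000
      vertex 3.000 9.000 15.000
    endloop
  endfacet
  facet normal 0.0000 1.0000 0.0000
    outer loop
      vertex 25.000 9.000 0.000
      vertex 3.000 9.000 15.000
      vertex 25.000 9.000 15.000
    endloop
  endfacet
  facet normal 1.0000 0.0000 0.0000
    outer loop
      vertex 3.000 9.000 0.000
      vertex 3.000 25.000 0.000
      vertex 3.000 25.000 15.000
    endloop
  endfacet
  facet normal 1.0000 0.0000 0.0000
    outer loop
      vertex 3.000 9.000 0.000
      vertex 3.000 25.000 15.000
      vertex 3.000 9.000 15.000
    endloop
  endfacet
  facet normal 0.0000 1.0000 0.0000
    outer loop
      vertex 3.000 25.000 0.000
      vertex 0.000 25.000 0.000
      vertex 0.000 25.000 15.000
    endloop
  endfacet
  facet normal 0.0000 1.0000 0.0000
    outer loop
      vertex 3.000 25.000 0.000
      vertex 0.000 25.000 15.000
      vertex 3.000 25.000 15.000
    endloop
  endfacet
  facet normal -1.0000 0.0000 0.0000
    outer loop
      vertex 0.000 25.000 0.000
      vertex 0.000 0.000 0.000
      vertex 0.000 0.000 15.000
    endloop
  endfacet
  facet normal -1.0000 0.0000 0.0000
    outer loop
      vertex 0.000 25.000 0.000
      vertex 0.000 0.000 15.000
      vertex 0.000 25.000 15.000
    endloop
  endfacet
endsolid part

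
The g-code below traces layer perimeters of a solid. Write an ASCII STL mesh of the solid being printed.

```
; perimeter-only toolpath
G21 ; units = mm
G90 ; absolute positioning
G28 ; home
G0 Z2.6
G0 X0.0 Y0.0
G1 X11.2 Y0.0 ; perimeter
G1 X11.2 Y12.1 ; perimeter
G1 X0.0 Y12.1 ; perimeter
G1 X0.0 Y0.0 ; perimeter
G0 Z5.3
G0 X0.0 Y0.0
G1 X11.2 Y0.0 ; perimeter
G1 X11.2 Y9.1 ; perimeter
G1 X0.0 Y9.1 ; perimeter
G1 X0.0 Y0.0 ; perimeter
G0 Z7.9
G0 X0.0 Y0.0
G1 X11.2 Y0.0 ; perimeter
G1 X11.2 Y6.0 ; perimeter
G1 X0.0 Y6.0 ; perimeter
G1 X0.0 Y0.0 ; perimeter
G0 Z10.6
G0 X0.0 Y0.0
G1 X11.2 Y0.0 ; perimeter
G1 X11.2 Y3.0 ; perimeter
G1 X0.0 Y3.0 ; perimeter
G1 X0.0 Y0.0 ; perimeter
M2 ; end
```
solid part
  facet normal 0.0000 0.0000 -1.0000
    outer loop
      vertex 11.2 15.1 0.0
      vertex 11.2 0.0 0.0
      vertex 0.0 0.0 0.0
    endloop
  endfacet
  facet normal 0.0000 0.0000 -1.0000
    outer loop
      vertex 0.0 15.1 0.0
      vertex 11.2 15.1 0.0
      vertex 0.0 0.0 0.0
    endloop
  endfacet
  facet normal 0.0000 -1.0000 0.0000
    outer loop
      vertex 0.0 0.0 0.0
      vertex 11.2 0.0 0.0
      vertex 11.2 0.0 13.2
    endloop
  endfacet
  facet normal 0.0000 -1.0000 0.0000
    outer loop
      vertex 0.0 0.0 0.0
      vertex 11.2 0.0 13.2
      vertex 0.0 0.0 13.2
    endloop
  endfacet
  facet normal 0.0000 0.6582 0.7529
    outer loop
      vertex 0.0 0.0 13.2
      vertex 11.2 0.0 13.2
      vertex 11.2 15.1 0.0
    endloop
  endfacet
  facet normal 0.0000 0.6582 0.7529
    outer loop
      vertex 0.0 0.0 13.2
      vertex 11.2 15.1 0.0
      vertex 0.0 15.1 0.0
    endloop
  endfacet
  facet normal -1.0000 0.0000 0.0000
    outer loop
      vertex 0.0 0.0 13.2
      vertex 0.0 15.1 0.0
      vertex 0.0 0.0 0.0
    endloop
  endfacet
  facet normal 1.0000 0.0000 0.0000
    outer loop
      vertex 11.2 0.0 0.0
      vertex 11.2 15.1 0.0
      vertex 11.2 0.0 13.2
    endloop
  endfacet
endsolid part

The G0 Z moves step by Δz≈2.6 mm. The G1 loops shrink linearly with z, so the solid tapers from its base footprint up to z≈13.2. Closing with a flat bottom cap and the tapered top and triangulating gives 8 facets — a wedge (ramp): 11.2 × 15.1 mm base, rising to 13.2 mm along the y=0 edge and sloping linearly to z=0 at y=15.1.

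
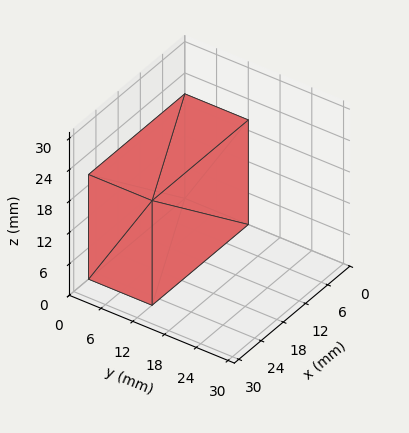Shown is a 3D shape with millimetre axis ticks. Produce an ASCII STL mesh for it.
Reading the render: the shape is a rectangular box, roughly 26 × 12 mm footprint and 20 mm tall (dimensions read to the nearest mm from the axis ticks). For the STL, each face is triangulated and given an outward normal.

solid part
  facet normal 0.0000 0.0000 -1.0000
    outer loop
      vertex 26.0 12.0 0.0
      vertex 26.0 0.0 0.0
      vertex 0.0 0.0 0.0
    endloop
  endfacet
  facet normal 0.0000 0.0000 -1.0000
    outer loop
      vertex 0.0 12.0 0.0
      vertex 26.0 12.0 0.0
      vertex 0.0 0.0 0.0
    endloop
  endfacet
  facet normal 0.0000 0.0000 1.0000
    outer loop
      vertex 0.0 0.0 20.0
      vertex 26.0 0.0 20.0
      vertex 26.0 12.0 20.0
    endloop
  endfacet
  facet normal 0.0000 0.0000 1.0000
    outer loop
      vertex 0.0 0.0 20.0
      vertex 26.0 12.0 20.0
      vertex 0.0 12.0 20.0
    endloop
  endfacet
  facet normal 0.0000 -1.0000 0.0000
    outer loop
      vertex 0.0 0.0 0.0
      vertex 26.0 0.0 0.0
      vertex 26.0 0.0 20.0
    endloop
  endfacet
  facet normal 0.0000 -1.0000 0.0000
    outer loop
      vertex 0.0 0.0 0.0
      vertex 26.0 0.0 20.0
      vertex 0.0 0.0 20.0
    endloop
  endfacet
  facet normal 0.0000 1.0000 0.0000
    outer loop
      vertex 26.0 12.0 20.0
      vertex 26.0 12.0 0.0
      vertex 0.0 12.0 0.0
    endloop
  endfacet
  facet normal 0.0000 1.0000 0.0000
    outer loop
      vertex 0.0 12.0 20.0
      vertex 26.0 12.0 20.0
      vertex 0.0 12.0 0.0
    endloop
  endfacet
  facet normal -1.0000 0.0000 0.0000
    outer loop
      vertex 0.0 12.0 20.0
      vertex 0.0 12.0 0.0
      vertex 0.0 0.0 0.0
    endloop
  endfacet
  facet normal -1.0000 0.0000 0.0000
    outer loop
      vertex 0.0 0.0 20.0
      vertex 0.0 12.0 20.0
      vertex 0.0 0.0 0.0
    endloop
  endfacet
  facet normal 1.0000 0.0000 0.0000
    outer loop
      vertex 26.0 0.0 0.0
      vertex 26.0 12.0 0.0
      vertex 26.0 12.0 20.0
    endloop
  endfacet
  facet normal 1.0000 0.0000 0.0000
    outer loop
      vertex 26.0 0.0 0.0
      vertex 26.0 12.0 20.0
      vertex 26.0 0.0 20.0
    endloop
  endfacet
endsolid part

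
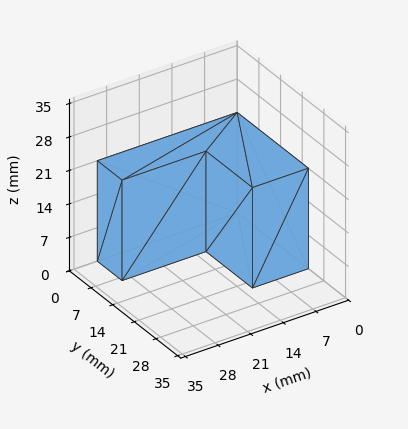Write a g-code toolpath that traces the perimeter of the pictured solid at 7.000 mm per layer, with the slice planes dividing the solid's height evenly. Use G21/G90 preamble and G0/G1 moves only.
Reading the render: the shape is an L-shaped prism: outer 30 × 23 mm, arm thicknesses ≈ 8 mm (horizontal) and 12 mm (vertical), extruded 21 mm in z (dimensions read to the nearest mm from the axis ticks). For the g-code, the solid's height is divided into equal slices at the stated Δz and each level perimeter traced with G1 moves after a G0 lift.

; perimeter-only toolpath
G21 ; units = mm
G90 ; absolute positioning
G28 ; home
; layer 1
G0 Z7.000
G0 X0.000 Y0.000
G1 X30.000 Y0.000
G1 X30.000 Y8.000
G1 X12.000 Y8.000
G1 X12.000 Y23.000
G1 X0.000 Y23.000
G1 X0.000 Y0.000
; layer 2
G0 Z14.000
G0 X0.000 Y0.000
G1 X30.000 Y0.000
G1 X30.000 Y8.000
G1 X12.000 Y8.000
G1 X12.000 Y23.000
G1 X0.000 Y23.000
G1 X0.000 Y0.000
; layer 3
G0 Z21.000
G0 X0.000 Y0.000
G1 X30.000 Y0.000
G1 X30.000 Y8.000
G1 X12.000 Y8.000
G1 X12.000 Y23.000
G1 X0.000 Y23.000
G1 X0.000 Y0.000
M2 ; end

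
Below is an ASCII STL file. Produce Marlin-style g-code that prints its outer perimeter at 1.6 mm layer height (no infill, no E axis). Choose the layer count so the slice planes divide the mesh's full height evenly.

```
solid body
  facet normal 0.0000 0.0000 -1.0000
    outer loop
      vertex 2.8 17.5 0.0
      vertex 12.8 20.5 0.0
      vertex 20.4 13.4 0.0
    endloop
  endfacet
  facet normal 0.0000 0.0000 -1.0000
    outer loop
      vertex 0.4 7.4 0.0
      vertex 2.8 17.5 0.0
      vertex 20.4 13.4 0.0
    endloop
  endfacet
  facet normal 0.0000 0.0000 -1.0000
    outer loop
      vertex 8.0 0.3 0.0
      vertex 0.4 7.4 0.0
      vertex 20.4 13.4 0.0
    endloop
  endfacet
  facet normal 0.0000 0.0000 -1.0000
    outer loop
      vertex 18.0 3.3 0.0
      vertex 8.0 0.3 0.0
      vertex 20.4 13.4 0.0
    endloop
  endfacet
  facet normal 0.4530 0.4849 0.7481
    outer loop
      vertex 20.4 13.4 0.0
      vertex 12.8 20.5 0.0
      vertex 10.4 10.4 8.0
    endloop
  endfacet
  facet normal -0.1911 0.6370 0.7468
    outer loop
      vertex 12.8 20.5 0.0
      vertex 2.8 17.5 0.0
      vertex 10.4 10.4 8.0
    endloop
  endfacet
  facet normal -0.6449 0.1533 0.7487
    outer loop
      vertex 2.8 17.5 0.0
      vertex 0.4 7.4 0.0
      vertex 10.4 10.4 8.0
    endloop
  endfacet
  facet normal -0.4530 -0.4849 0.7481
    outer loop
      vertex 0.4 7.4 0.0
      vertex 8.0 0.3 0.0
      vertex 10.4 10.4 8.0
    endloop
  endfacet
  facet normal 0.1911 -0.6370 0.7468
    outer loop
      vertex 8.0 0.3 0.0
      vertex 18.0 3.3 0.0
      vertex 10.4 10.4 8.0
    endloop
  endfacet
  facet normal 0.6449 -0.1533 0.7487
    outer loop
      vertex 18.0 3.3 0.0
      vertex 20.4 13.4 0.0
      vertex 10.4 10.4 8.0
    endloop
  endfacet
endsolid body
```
; perimeter-only toolpath
G21 ; units = mm
G90 ; absolute positioning
G28 ; home
; layer 1
G0 Z1.6
G0 X18.4 Y12.8
G1 X12.3 Y18.5
G1 X4.3 Y16.1
G1 X2.4 Y8.0
G1 X8.5 Y2.3
G1 X16.5 Y4.7
G1 X18.4 Y12.8
; layer 2
G0 Z3.2
G0 X16.4 Y12.2
G1 X11.8 Y16.5
G1 X5.8 Y14.7
G1 X4.4 Y8.6
G1 X9.0 Y4.3
G1 X15.0 Y6.1
G1 X16.4 Y12.2
; layer 3
G0 Z4.8
G0 X14.4 Y11.6
G1 X11.4 Y14.4
G1 X7.4 Y13.2
G1 X6.4 Y9.2
G1 X9.4 Y6.4
G1 X13.4 Y7.6
G1 X14.4 Y11.6
; layer 4
G0 Z6.4
G0 X12.4 Y11.0
G1 X10.9 Y12.4
G1 X8.9 Y11.8
G1 X8.4 Y9.8
G1 X9.9 Y8.4
G1 X11.9 Y9.0
G1 X12.4 Y11.0
M2 ; end

The solid is a regular 6-sided pyramid, base circumscribed radius ≈ 10.4 mm, apex at z ≈ 8 mm. Slicing at Δz = 1.6 mm — 5 equal slices spanning the solid's height, so layer i sits at z = i·h/5 — gives 4 non-empty perimeters. Each is a 6-segment closed polygon; G0 lifts to the layer z and rapids to the start vertex, then G1 traces the edges. The cross-section shrinks linearly with z (the slice at the apex is degenerate and omitted).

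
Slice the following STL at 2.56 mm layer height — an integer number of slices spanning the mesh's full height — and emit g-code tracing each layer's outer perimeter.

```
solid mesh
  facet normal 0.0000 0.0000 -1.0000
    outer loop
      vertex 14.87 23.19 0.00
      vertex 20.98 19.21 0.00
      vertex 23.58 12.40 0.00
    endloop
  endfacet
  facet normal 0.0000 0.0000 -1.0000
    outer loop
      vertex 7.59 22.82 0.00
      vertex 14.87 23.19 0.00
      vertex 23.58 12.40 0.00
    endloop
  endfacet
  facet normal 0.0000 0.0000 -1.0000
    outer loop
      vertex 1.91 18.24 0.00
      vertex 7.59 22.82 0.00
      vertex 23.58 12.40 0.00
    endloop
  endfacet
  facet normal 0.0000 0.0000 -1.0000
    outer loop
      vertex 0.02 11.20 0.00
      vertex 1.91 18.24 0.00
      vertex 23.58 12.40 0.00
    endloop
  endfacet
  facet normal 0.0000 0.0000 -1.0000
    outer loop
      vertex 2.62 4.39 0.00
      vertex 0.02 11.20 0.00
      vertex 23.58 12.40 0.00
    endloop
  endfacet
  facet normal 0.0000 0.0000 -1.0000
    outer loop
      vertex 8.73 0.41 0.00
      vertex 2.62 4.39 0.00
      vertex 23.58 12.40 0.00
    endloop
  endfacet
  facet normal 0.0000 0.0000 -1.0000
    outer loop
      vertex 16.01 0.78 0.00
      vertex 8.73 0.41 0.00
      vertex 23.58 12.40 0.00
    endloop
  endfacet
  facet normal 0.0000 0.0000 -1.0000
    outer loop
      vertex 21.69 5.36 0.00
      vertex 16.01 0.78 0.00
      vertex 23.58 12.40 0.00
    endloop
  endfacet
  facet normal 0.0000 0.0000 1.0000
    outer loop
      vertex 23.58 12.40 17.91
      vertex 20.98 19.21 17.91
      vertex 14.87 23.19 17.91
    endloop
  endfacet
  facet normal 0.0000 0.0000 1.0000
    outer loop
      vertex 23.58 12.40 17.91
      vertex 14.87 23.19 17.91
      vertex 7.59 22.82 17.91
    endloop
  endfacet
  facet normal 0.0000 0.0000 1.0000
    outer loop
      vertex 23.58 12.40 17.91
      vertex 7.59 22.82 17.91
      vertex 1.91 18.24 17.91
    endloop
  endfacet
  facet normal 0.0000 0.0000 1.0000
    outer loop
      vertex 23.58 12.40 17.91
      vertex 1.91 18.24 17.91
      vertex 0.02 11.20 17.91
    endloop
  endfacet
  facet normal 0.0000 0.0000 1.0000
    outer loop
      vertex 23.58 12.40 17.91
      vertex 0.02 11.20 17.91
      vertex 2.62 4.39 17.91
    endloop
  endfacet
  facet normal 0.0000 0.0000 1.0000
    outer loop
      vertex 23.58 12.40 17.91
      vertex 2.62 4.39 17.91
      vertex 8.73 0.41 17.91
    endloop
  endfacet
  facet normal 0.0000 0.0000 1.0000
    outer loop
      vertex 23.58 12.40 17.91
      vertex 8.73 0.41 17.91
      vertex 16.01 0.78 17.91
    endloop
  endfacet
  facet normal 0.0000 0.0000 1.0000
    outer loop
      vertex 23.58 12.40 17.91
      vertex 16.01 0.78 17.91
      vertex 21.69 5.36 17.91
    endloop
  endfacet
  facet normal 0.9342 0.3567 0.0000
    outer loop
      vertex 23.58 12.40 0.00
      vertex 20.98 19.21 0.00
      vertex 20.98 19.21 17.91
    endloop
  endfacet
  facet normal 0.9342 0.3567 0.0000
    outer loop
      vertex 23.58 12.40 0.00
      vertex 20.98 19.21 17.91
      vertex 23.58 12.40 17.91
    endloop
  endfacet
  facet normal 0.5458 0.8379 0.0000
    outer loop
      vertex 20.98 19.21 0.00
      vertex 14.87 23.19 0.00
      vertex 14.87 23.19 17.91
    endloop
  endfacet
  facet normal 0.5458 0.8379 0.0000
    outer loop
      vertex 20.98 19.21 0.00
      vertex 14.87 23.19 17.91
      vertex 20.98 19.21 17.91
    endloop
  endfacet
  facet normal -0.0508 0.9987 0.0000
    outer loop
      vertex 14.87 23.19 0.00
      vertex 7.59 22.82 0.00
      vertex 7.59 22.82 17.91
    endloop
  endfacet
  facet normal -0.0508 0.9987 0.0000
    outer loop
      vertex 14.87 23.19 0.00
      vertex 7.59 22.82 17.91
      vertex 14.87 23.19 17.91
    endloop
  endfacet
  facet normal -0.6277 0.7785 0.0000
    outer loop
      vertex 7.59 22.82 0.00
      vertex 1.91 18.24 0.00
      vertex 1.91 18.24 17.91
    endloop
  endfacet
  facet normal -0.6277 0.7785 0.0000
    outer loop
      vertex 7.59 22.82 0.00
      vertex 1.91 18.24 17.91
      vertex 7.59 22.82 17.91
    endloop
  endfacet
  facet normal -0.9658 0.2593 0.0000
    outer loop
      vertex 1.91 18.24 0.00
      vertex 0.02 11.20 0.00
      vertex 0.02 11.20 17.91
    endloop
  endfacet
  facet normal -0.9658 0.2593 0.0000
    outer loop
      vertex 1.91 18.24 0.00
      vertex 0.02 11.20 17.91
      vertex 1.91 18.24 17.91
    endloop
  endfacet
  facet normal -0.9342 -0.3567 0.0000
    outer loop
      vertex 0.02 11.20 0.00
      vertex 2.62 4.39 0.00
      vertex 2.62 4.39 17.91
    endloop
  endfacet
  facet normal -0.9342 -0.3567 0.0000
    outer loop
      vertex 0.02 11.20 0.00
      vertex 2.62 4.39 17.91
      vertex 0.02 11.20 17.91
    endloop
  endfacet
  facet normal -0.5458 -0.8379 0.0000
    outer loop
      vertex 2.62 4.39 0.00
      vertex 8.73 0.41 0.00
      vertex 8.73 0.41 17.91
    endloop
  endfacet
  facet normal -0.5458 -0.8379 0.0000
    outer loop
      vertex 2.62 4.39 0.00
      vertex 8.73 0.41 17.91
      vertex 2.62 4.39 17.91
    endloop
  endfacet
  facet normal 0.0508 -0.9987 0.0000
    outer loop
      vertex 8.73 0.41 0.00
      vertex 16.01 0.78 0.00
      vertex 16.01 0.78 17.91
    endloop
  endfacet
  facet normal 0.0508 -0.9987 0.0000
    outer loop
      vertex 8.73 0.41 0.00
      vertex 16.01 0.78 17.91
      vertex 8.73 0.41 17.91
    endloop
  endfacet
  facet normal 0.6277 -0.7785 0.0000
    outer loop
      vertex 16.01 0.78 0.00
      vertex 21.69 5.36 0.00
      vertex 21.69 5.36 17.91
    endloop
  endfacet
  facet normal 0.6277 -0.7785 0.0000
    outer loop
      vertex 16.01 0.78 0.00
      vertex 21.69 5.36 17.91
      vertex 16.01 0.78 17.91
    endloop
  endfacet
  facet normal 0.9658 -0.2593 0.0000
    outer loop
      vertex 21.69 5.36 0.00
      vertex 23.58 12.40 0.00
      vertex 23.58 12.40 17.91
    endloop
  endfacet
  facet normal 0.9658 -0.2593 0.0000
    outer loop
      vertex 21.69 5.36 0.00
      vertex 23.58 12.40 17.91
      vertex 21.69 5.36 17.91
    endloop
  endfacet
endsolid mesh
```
; perimeter-only toolpath
G21 ; units = mm
G90 ; absolute positioning
G28 ; home
; layer 1
G0 Z2.56
G0 X23.58 Y12.40
G1 X20.98 Y19.21
G1 X14.87 Y23.19
G1 X7.59 Y22.82
G1 X1.91 Y18.24
G1 X0.02 Y11.20
G1 X2.62 Y4.39
G1 X8.73 Y0.41
G1 X16.01 Y0.78
G1 X21.69 Y5.36
G1 X23.58 Y12.40
; layer 2
G0 Z5.12
G0 X23.58 Y12.40
G1 X20.98 Y19.21
G1 X14.87 Y23.19
G1 X7.59 Y22.82
G1 X1.91 Y18.24
G1 X0.02 Y11.20
G1 X2.62 Y4.39
G1 X8.73 Y0.41
G1 X16.01 Y0.78
G1 X21.69 Y5.36
G1 X23.58 Y12.40
; layer 3
G0 Z7.68
G0 X23.58 Y12.40
G1 X20.98 Y19.21
G1 X14.87 Y23.19
G1 X7.59 Y22.82
G1 X1.91 Y18.24
G1 X0.02 Y11.20
G1 X2.62 Y4.39
G1 X8.73 Y0.41
G1 X16.01 Y0.78
G1 X21.69 Y5.36
G1 X23.58 Y12.40
; layer 4
G0 Z10.23
G0 X23.58 Y12.40
G1 X20.98 Y19.21
G1 X14.87 Y23.19
G1 X7.59 Y22.82
G1 X1.91 Y18.24
G1 X0.02 Y11.20
G1 X2.62 Y4.39
G1 X8.73 Y0.41
G1 X16.01 Y0.78
G1 X21.69 Y5.36
G1 X23.58 Y12.40
; layer 5
G0 Z12.79
G0 X23.58 Y12.40
G1 X20.98 Y19.21
G1 X14.87 Y23.19
G1 X7.59 Y22.82
G1 X1.91 Y18.24
G1 X0.02 Y11.20
G1 X2.62 Y4.39
G1 X8.73 Y0.41
G1 X16.01 Y0.78
G1 X21.69 Y5.36
G1 X23.58 Y12.40
; layer 6
G0 Z15.35
G0 X23.58 Y12.40
G1 X20.98 Y19.21
G1 X14.87 Y23.19
G1 X7.59 Y22.82
G1 X1.91 Y18.24
G1 X0.02 Y11.20
G1 X2.62 Y4.39
G1 X8.73 Y0.41
G1 X16.01 Y0.78
G1 X21.69 Y5.36
G1 X23.58 Y12.40
; layer 7
G0 Z17.91
G0 X23.58 Y12.40
G1 X20.98 Y19.21
G1 X14.87 Y23.19
G1 X7.59 Y22.82
G1 X1.91 Y18.24
G1 X0.02 Y11.20
G1 X2.62 Y4.39
G1 X8.73 Y0.41
G1 X16.01 Y0.78
G1 X21.69 Y5.36
G1 X23.58 Y12.40
M2 ; end

The solid is a regular 10-sided prism (a cylinder approximated with 10 flat sides), circumscribed radius ≈ 11.8 mm, height ≈ 17.9 mm. Slicing at Δz = 2.56 mm — 7 equal slices spanning the solid's height, so layer i sits at z = i·h/7 — gives 7 non-empty perimeters. Each is a 10-segment closed polygon; G0 lifts to the layer z and rapids to the start vertex, then G1 traces the edges.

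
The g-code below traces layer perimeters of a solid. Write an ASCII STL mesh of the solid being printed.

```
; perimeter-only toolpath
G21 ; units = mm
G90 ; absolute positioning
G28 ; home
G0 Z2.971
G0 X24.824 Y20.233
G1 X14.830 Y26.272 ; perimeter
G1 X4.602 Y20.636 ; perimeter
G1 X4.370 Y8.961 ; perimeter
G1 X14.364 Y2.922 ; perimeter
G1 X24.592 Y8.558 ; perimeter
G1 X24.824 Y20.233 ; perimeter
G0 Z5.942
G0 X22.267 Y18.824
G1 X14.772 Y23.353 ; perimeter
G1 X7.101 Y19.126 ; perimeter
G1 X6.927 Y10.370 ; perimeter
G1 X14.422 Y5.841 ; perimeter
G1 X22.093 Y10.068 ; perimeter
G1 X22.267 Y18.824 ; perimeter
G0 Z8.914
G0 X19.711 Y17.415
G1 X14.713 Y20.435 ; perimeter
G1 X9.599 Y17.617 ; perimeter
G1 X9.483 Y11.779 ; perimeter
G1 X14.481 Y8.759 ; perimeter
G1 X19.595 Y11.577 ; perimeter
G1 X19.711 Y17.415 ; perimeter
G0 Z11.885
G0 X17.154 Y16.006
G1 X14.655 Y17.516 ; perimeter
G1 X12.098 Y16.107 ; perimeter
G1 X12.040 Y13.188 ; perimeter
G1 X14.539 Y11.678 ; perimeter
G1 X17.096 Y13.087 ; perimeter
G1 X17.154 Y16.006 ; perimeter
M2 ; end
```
solid part
  facet normal 0.0000 0.0000 -1.0000
    outer loop
      vertex 2.103 22.146 0.000
      vertex 14.888 29.191 0.000
      vertex 27.381 21.642 0.000
    endloop
  endfacet
  facet normal 0.0000 0.0000 -1.0000
    outer loop
      vertex 1.813 7.552 0.000
      vertex 2.103 22.146 0.000
      vertex 27.381 21.642 0.000
    endloop
  endfacet
  facet normal 0.0000 0.0000 -1.0000
    outer loop
      vertex 14.306 0.003 0.000
      vertex 1.813 7.552 0.000
      vertex 27.381 21.642 0.000
    endloop
  endfacet
  facet normal 0.0000 0.0000 -1.0000
    outer loop
      vertex 27.091 7.048 0.000
      vertex 14.306 0.003 0.000
      vertex 27.381 21.642 0.000
    endloop
  endfacet
  facet normal 0.3939 0.6518 0.6481
    outer loop
      vertex 27.381 21.642 0.000
      vertex 14.888 29.191 0.000
      vertex 14.597 14.597 14.856
    endloop
  endfacet
  facet normal -0.3676 0.6670 0.6481
    outer loop
      vertex 14.888 29.191 0.000
      vertex 2.103 22.146 0.000
      vertex 14.597 14.597 14.856
    endloop
  endfacet
  facet normal -0.7614 0.0151 0.6481
    outer loop
      vertex 2.103 22.146 0.000
      vertex 1.813 7.552 0.000
      vertex 14.597 14.597 14.856
    endloop
  endfacet
  facet normal -0.3939 -0.6518 0.6481
    outer loop
      vertex 1.813 7.552 0.000
      vertex 14.306 0.003 0.000
      vertex 14.597 14.597 14.856
    endloop
  endfacet
  facet normal 0.3676 -0.6670 0.6481
    outer loop
      vertex 14.306 0.003 0.000
      vertex 27.091 7.048 0.000
      vertex 14.597 14.597 14.856
    endloop
  endfacet
  facet normal 0.7614 -0.0151 0.6481
    outer loop
      vertex 27.091 7.048 0.000
      vertex 27.381 21.642 0.000
      vertex 14.597 14.597 14.856
    endloop
  endfacet
endsolid part

The G0 Z moves step by Δz≈2.971 mm. The G1 loops shrink linearly with z, so the solid tapers from its base footprint up to z≈14.9. Closing with a flat bottom cap and the tapered top and triangulating gives 10 facets — a regular 6-sided pyramid, base circumscribed radius ≈ 14.6 mm, apex at z ≈ 14.9 mm.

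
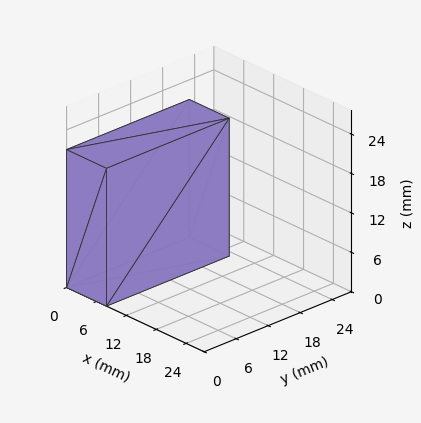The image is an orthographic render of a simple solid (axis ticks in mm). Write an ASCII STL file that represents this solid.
Reading the render: the shape is a rectangular box, roughly 8 × 23 mm footprint and 21 mm tall (dimensions read to the nearest mm from the axis ticks). For the STL, each face is triangulated and given an outward normal.

solid part
  facet normal 0.0000 0.0000 -1.0000
    outer loop
      vertex 8.00 23.00 0.00
      vertex 8.00 0.00 0.00
      vertex 0.00 0.00 0.00
    endloop
  endfacet
  facet normal 0.0000 0.0000 -1.0000
    outer loop
      vertex 0.00 23.00 0.00
      vertex 8.00 23.00 0.00
      vertex 0.00 0.00 0.00
    endloop
  endfacet
  facet normal 0.0000 0.0000 1.0000
    outer loop
      vertex 0.00 0.00 21.00
      vertex 8.00 0.00 21.00
      vertex 8.00 23.00 21.00
    endloop
  endfacet
  facet normal 0.0000 0.0000 1.0000
    outer loop
      vertex 0.00 0.00 21.00
      vertex 8.00 23.00 21.00
      vertex 0.00 23.00 21.00
    endloop
  endfacet
  facet normal 0.0000 -1.0000 0.0000
    outer loop
      vertex 0.00 0.00 0.00
      vertex 8.00 0.00 0.00
      vertex 8.00 0.00 21.00
    endloop
  endfacet
  facet normal 0.0000 -1.0000 0.0000
    outer loop
      vertex 0.00 0.00 0.00
      vertex 8.00 0.00 21.00
      vertex 0.00 0.00 21.00
    endloop
  endfacet
  facet normal 0.0000 1.0000 0.0000
    outer loop
      vertex 8.00 23.00 21.00
      vertex 8.00 23.00 0.00
      vertex 0.00 23.00 0.00
    endloop
  endfacet
  facet normal 0.0000 1.0000 0.0000
    outer loop
      vertex 0.00 23.00 21.00
      vertex 8.00 23.00 21.00
      vertex 0.00 23.00 0.00
    endloop
  endfacet
  facet normal -1.0000 0.0000 0.0000
    outer loop
      vertex 0.00 23.00 21.00
      vertex 0.00 23.00 0.00
      vertex 0.00 0.00 0.00
    endloop
  endfacet
  facet normal -1.0000 0.0000 0.0000
    outer loop
      vertex 0.00 0.00 21.00
      vertex 0.00 23.00 21.00
      vertex 0.00 0.00 0.00
    endloop
  endfacet
  facet normal 1.0000 0.0000 0.0000
    outer loop
      vertex 8.00 0.00 0.00
      vertex 8.00 23.00 0.00
      vertex 8.00 23.00 21.00
    endloop
  endfacet
  facet normal 1.0000 0.0000 0.0000
    outer loop
      vertex 8.00 0.00 0.00
      vertex 8.00 23.00 21.00
      vertex 8.00 0.00 21.00
    endloop
  endfacet
endsolid part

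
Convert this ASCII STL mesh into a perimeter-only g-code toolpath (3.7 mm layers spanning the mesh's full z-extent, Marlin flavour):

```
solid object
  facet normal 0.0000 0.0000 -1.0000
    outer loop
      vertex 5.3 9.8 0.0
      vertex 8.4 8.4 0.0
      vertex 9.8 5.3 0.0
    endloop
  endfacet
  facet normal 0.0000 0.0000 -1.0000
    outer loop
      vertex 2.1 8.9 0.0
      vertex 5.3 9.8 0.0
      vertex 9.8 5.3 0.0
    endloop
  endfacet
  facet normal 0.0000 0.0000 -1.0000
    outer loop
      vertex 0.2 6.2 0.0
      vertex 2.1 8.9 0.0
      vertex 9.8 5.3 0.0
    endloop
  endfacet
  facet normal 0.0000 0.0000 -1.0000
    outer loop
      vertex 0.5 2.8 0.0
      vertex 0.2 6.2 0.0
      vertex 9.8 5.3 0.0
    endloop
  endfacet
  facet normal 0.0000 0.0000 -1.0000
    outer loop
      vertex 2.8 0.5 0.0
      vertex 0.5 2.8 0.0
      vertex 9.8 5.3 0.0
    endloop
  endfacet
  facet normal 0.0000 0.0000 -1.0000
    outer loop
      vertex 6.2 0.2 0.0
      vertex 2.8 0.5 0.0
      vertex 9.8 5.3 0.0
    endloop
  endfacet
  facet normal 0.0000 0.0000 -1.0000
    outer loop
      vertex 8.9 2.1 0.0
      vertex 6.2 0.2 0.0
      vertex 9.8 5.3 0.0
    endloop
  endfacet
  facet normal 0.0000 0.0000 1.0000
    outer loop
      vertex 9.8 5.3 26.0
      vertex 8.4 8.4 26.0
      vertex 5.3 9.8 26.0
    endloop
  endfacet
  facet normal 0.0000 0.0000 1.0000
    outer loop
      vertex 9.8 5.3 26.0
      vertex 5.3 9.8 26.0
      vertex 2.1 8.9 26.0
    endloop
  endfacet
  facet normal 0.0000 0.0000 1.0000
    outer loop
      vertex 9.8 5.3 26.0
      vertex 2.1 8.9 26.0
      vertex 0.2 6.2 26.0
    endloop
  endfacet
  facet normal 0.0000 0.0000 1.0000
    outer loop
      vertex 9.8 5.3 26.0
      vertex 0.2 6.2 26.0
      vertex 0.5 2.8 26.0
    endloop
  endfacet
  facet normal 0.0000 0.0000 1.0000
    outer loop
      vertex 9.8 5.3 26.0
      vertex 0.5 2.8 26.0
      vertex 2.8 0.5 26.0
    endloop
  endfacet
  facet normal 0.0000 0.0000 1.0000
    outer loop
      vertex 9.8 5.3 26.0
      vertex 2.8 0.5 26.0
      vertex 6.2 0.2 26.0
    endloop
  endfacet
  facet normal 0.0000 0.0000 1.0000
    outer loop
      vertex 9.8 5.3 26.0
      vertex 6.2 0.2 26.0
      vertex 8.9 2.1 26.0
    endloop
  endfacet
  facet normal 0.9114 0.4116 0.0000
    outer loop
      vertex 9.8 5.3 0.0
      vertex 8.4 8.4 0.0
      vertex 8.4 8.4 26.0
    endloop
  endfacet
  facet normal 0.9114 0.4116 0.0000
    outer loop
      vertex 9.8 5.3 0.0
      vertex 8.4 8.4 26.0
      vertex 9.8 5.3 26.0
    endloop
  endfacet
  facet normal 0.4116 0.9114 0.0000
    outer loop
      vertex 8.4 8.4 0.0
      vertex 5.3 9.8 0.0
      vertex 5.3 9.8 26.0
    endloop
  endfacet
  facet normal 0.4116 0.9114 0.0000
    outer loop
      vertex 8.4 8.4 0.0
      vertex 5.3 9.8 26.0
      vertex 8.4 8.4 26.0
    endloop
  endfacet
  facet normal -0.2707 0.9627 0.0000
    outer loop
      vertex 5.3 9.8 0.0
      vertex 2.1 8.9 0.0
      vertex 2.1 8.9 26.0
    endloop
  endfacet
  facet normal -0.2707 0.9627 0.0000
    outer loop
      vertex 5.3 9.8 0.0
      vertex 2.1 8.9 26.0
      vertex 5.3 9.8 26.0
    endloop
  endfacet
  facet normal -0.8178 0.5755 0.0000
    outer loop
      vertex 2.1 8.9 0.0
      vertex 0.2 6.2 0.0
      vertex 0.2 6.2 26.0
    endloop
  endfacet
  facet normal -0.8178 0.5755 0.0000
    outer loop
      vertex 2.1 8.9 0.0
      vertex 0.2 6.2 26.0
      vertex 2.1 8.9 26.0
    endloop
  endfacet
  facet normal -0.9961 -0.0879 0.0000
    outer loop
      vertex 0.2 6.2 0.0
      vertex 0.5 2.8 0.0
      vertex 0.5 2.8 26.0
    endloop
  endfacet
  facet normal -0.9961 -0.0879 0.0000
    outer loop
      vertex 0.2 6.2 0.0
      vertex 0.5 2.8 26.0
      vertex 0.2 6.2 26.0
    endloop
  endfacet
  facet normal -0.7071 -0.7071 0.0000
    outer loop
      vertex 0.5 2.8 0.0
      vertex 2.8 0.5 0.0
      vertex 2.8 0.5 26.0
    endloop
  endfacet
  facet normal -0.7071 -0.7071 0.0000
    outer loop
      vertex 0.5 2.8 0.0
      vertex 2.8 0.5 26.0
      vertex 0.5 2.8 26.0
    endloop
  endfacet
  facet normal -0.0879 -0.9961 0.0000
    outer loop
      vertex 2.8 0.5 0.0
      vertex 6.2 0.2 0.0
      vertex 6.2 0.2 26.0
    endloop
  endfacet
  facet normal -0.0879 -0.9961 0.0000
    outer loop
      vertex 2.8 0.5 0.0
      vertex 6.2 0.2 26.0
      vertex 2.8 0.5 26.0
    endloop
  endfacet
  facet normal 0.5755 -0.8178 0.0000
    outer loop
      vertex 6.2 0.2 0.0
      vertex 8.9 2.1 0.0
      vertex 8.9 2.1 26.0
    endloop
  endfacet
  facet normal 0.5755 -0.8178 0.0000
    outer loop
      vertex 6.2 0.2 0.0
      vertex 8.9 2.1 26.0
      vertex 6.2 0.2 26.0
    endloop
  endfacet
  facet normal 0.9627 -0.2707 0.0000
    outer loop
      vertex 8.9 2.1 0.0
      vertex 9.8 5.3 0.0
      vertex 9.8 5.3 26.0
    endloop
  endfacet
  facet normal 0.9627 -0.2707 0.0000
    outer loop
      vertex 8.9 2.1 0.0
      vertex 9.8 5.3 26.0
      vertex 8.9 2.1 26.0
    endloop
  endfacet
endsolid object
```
; perimeter-only toolpath
G21 ; units = mm
G90 ; absolute positioning
G28 ; home
; layer 1
G0 Z3.7
G0 X9.8 Y5.3
G1 X8.4 Y8.4
G1 X5.3 Y9.8
G1 X2.1 Y8.9
G1 X0.2 Y6.2
G1 X0.5 Y2.8
G1 X2.8 Y0.5
G1 X6.2 Y0.2
G1 X8.9 Y2.1
G1 X9.8 Y5.3
; layer 2
G0 Z7.4
G0 X9.8 Y5.3
G1 X8.4 Y8.4
G1 X5.3 Y9.8
G1 X2.1 Y8.9
G1 X0.2 Y6.2
G1 X0.5 Y2.8
G1 X2.8 Y0.5
G1 X6.2 Y0.2
G1 X8.9 Y2.1
G1 X9.8 Y5.3
; layer 3
G0 Z11.1
G0 X9.8 Y5.3
G1 X8.4 Y8.4
G1 X5.3 Y9.8
G1 X2.1 Y8.9
G1 X0.2 Y6.2
G1 X0.5 Y2.8
G1 X2.8 Y0.5
G1 X6.2 Y0.2
G1 X8.9 Y2.1
G1 X9.8 Y5.3
; layer 4
G0 Z14.9
G0 X9.8 Y5.3
G1 X8.4 Y8.4
G1 X5.3 Y9.8
G1 X2.1 Y8.9
G1 X0.2 Y6.2
G1 X0.5 Y2.8
G1 X2.8 Y0.5
G1 X6.2 Y0.2
G1 X8.9 Y2.1
G1 X9.8 Y5.3
; layer 5
G0 Z18.6
G0 X9.8 Y5.3
G1 X8.4 Y8.4
G1 X5.3 Y9.8
G1 X2.1 Y8.9
G1 X0.2 Y6.2
G1 X0.5 Y2.8
G1 X2.8 Y0.5
G1 X6.2 Y0.2
G1 X8.9 Y2.1
G1 X9.8 Y5.3
; layer 6
G0 Z22.3
G0 X9.8 Y5.3
G1 X8.4 Y8.4
G1 X5.3 Y9.8
G1 X2.1 Y8.9
G1 X0.2 Y6.2
G1 X0.5 Y2.8
G1 X2.8 Y0.5
G1 X6.2 Y0.2
G1 X8.9 Y2.1
G1 X9.8 Y5.3
; layer 7
G0 Z26.0
G0 X9.8 Y5.3
G1 X8.4 Y8.4
G1 X5.3 Y9.8
G1 X2.1 Y8.9
G1 X0.2 Y6.2
G1 X0.5 Y2.8
G1 X2.8 Y0.5
G1 X6.2 Y0.2
G1 X8.9 Y2.1
G1 X9.8 Y5.3
M2 ; end

The solid is a regular 9-sided prism (a cylinder approximated with 9 flat sides), circumscribed radius ≈ 4.9 mm, height ≈ 26 mm. Slicing at Δz = 3.7 mm — 7 equal slices spanning the solid's height, so layer i sits at z = i·h/7 — gives 7 non-empty perimeters. Each is a 9-segment closed polygon; G0 lifts to the layer z and rapids to the start vertex, then G1 traces the edges.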